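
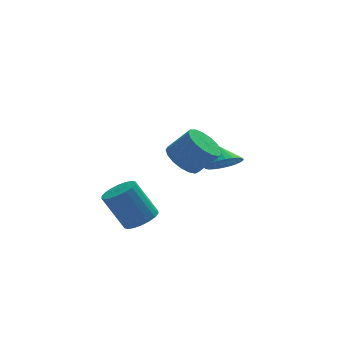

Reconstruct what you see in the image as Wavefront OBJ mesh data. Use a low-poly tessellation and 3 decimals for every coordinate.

v -1.541 -0.387 -3.027
v -0.841 -0.676 -2.58
v -1.739 -0.162 -0.845
v -2.439 0.127 -1.293
v -0.753 -0.3 -2.646
v -1.651 0.214 -0.911
v -0.822 0.059 -2.787
v -1.719 0.573 -1.052
v -1.032 0.329 -2.977
v -1.93 0.843 -1.242
v -1.344 0.458 -3.176
v -2.242 0.972 -1.441
v -1.695 0.419 -3.346
v -2.592 0.933 -1.611
v -2.015 0.22 -3.453
v -2.913 0.735 -1.718
v -2.241 -0.098 -3.475
v -3.139 0.416 -1.74
v -2.329 -0.474 -3.409
v -3.227 0.04 -1.674
v -2.261 -0.833 -3.268
v -3.158 -0.319 -1.533
v -2.05 -1.103 -3.078
v -2.948 -0.589 -1.343
v -1.738 -1.232 -2.879
v -2.636 -0.718 -1.144
v -1.388 -1.193 -2.709
v -2.285 -0.679 -0.974
v -1.067 -0.995 -2.602
v -1.965 -0.48 -0.867
v 0.711 0.991 -0.268
v 1.362 0.609 -0.924
v 2.319 0.286 0.212
v 1.669 0.669 0.868
v 1.485 1.07 -0.897
v 2.442 0.748 0.239
v 1.431 1.514 -0.726
v 2.388 1.191 0.41
v 1.212 1.838 -0.449
v 2.169 1.515 0.687
v 0.879 1.968 -0.132
v 1.836 1.645 1.004
v 0.507 1.874 0.155
v 1.464 1.552 1.291
v 0.182 1.578 0.345
v 1.139 1.256 1.481
v -0.022 1.148 0.394
v 0.935 0.825 1.53
v -0.057 0.681 0.292
v 0.9 0.359 1.428
v 0.083 0.286 0.061
v 1.04 -0.036 1.197
v 0.368 0.052 -0.245
v 1.325 -0.27 0.891
v 0.731 0.034 -0.556
v 1.688 -0.289 0.58
v 1.09 0.234 -0.801
v 2.047 -0.088 0.335
v 3.389 3.452 -2.149
v 4.315 3.68 -2.265
v 3.291 4.268 -1.331
v 4.151 3.909 -2.513
v 3.872 4.068 -2.705
v 3.519 4.134 -2.813
v 3.147 4.095 -2.82
v 2.811 3.959 -2.724
v 2.564 3.745 -2.541
v 2.442 3.487 -2.299
v 2.464 3.224 -2.033
v 2.628 2.995 -1.786
v 2.907 2.836 -1.593
v 3.26 2.771 -1.486
v 3.632 2.809 -1.479
v 3.968 2.945 -1.574
v 4.215 3.159 -1.757
v 4.337 3.417 -2
f 2 1 5
f 2 5 3
f 3 5 6
f 3 6 4
f 5 1 7
f 5 7 6
f 6 7 8
f 6 8 4
f 7 1 9
f 7 9 8
f 8 9 10
f 8 10 4
f 9 1 11
f 9 11 10
f 10 11 12
f 10 12 4
f 11 1 13
f 11 13 12
f 12 13 14
f 12 14 4
f 13 1 15
f 13 15 14
f 14 15 16
f 14 16 4
f 15 1 17
f 15 17 16
f 16 17 18
f 16 18 4
f 17 1 19
f 17 19 18
f 18 19 20
f 18 20 4
f 19 1 21
f 19 21 20
f 20 21 22
f 20 22 4
f 21 1 23
f 21 23 22
f 22 23 24
f 22 24 4
f 23 1 25
f 23 25 24
f 24 25 26
f 24 26 4
f 25 1 27
f 25 27 26
f 26 27 28
f 26 28 4
f 27 1 29
f 27 29 28
f 28 29 30
f 28 30 4
f 29 1 2
f 29 2 30
f 30 2 3
f 30 3 4
f 32 31 35
f 32 35 33
f 33 35 36
f 33 36 34
f 35 31 37
f 35 37 36
f 36 37 38
f 36 38 34
f 37 31 39
f 37 39 38
f 38 39 40
f 38 40 34
f 39 31 41
f 39 41 40
f 40 41 42
f 40 42 34
f 41 31 43
f 41 43 42
f 42 43 44
f 42 44 34
f 43 31 45
f 43 45 44
f 44 45 46
f 44 46 34
f 45 31 47
f 45 47 46
f 46 47 48
f 46 48 34
f 47 31 49
f 47 49 48
f 48 49 50
f 48 50 34
f 49 31 51
f 49 51 50
f 50 51 52
f 50 52 34
f 51 31 53
f 51 53 52
f 52 53 54
f 52 54 34
f 53 31 55
f 53 55 54
f 54 55 56
f 54 56 34
f 55 31 57
f 55 57 56
f 56 57 58
f 56 58 34
f 57 31 32
f 57 32 58
f 58 32 33
f 58 33 34
f 60 59 62
f 60 62 61
f 62 59 63
f 62 63 61
f 63 59 64
f 63 64 61
f 64 59 65
f 64 65 61
f 65 59 66
f 65 66 61
f 66 59 67
f 66 67 61
f 67 59 68
f 67 68 61
f 68 59 69
f 68 69 61
f 69 59 70
f 69 70 61
f 70 59 71
f 70 71 61
f 71 59 72
f 71 72 61
f 72 59 73
f 72 73 61
f 73 59 74
f 73 74 61
f 74 59 75
f 74 75 61
f 75 59 76
f 75 76 61
f 76 59 60
f 76 60 61



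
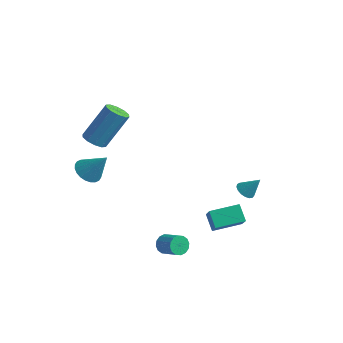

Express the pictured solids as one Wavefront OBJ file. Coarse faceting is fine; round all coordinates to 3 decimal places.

v -2.434 -3.243 -0.691
v -2.016 -2.809 -1.154
v -1.526 -2.857 0.491
v -2.22 -2.614 -1.061
v -2.456 -2.516 -0.911
v -2.689 -2.528 -0.728
v -2.883 -2.649 -0.54
v -3.009 -2.86 -0.374
v -3.048 -3.129 -0.257
v -2.993 -3.416 -0.205
v -2.853 -3.677 -0.228
v -2.649 -3.871 -0.321
v -2.413 -3.97 -0.471
v -2.18 -3.958 -0.654
v -1.985 -3.837 -0.843
v -1.859 -3.626 -1.008
v -1.821 -3.356 -1.126
v -1.876 -3.069 -1.177
v 1.487 3.412 -3.425
v 1.853 3.009 -3.504
v 2.093 3.788 -2.535
v 1.945 3.208 -3.651
v 1.932 3.453 -3.745
v 1.817 3.689 -3.767
v 1.626 3.861 -3.71
v 1.404 3.931 -3.587
v 1.2 3.881 -3.428
v 1.062 3.725 -3.267
v 1.022 3.496 -3.143
v 1.088 3.248 -3.083
v 1.245 3.038 -3.102
v 1.458 2.914 -3.194
v 1.677 2.903 -3.339
v -2.954 -2.343 0.759
v -2.404 -2.115 0.473
v -1.917 -1.029 2.275
v -2.466 -1.257 2.561
v -2.705 -1.852 0.395
v -2.218 -0.765 2.197
v -3.101 -1.776 0.457
v -2.614 -0.689 2.259
v -3.441 -1.916 0.633
v -2.954 -0.83 2.435
v -3.594 -2.22 0.858
v -3.107 -1.134 2.66
v -3.503 -2.571 1.045
v -3.016 -1.485 2.847
v -3.202 -2.835 1.123
v -2.715 -1.748 2.925
v -2.806 -2.911 1.061
v -2.319 -1.824 2.863
v -2.466 -2.77 0.885
v -1.979 -1.684 2.687
v -2.313 -2.466 0.66
v -1.826 -1.38 2.462
v 2.435 -2.961 -3.473
v 2.663 -2.807 -3.949
v 3.633 -2.865 -3.503
v 3.405 -3.019 -3.027
v 2.613 -2.564 -3.81
v 3.584 -2.622 -3.363
v 2.515 -2.428 -3.58
v 3.486 -2.485 -3.133
v 2.396 -2.434 -3.321
v 3.367 -2.491 -2.875
v 2.287 -2.582 -3.103
v 3.258 -2.639 -2.657
v 2.218 -2.831 -2.985
v 3.189 -2.888 -2.538
v 2.207 -3.115 -2.997
v 3.177 -3.173 -2.551
v 2.256 -3.358 -3.137
v 3.227 -3.416 -2.69
v 2.354 -3.495 -3.367
v 3.325 -3.552 -2.92
v 2.473 -3.489 -3.625
v 3.444 -3.546 -3.179
v 2.582 -3.341 -3.843
v 3.553 -3.398 -3.397
v 2.651 -3.092 -3.962
v 3.622 -3.149 -3.515
v 2.301 0.259 -4.326
v 1.654 0.506 -3.604
v 3.041 1.519 -4.095
v 2.395 1.767 -3.373
v 3.205 -0.467 -3.267
v 2.559 -0.219 -2.545
v 3.946 0.794 -3.036
v 3.299 1.041 -2.314
f 2 1 4
f 2 4 3
f 4 1 5
f 4 5 3
f 5 1 6
f 5 6 3
f 6 1 7
f 6 7 3
f 7 1 8
f 7 8 3
f 8 1 9
f 8 9 3
f 9 1 10
f 9 10 3
f 10 1 11
f 10 11 3
f 11 1 12
f 11 12 3
f 12 1 13
f 12 13 3
f 13 1 14
f 13 14 3
f 14 1 15
f 14 15 3
f 15 1 16
f 15 16 3
f 16 1 17
f 16 17 3
f 17 1 18
f 17 18 3
f 18 1 2
f 18 2 3
f 20 19 22
f 20 22 21
f 22 19 23
f 22 23 21
f 23 19 24
f 23 24 21
f 24 19 25
f 24 25 21
f 25 19 26
f 25 26 21
f 26 19 27
f 26 27 21
f 27 19 28
f 27 28 21
f 28 19 29
f 28 29 21
f 29 19 30
f 29 30 21
f 30 19 31
f 30 31 21
f 31 19 32
f 31 32 21
f 32 19 33
f 32 33 21
f 33 19 20
f 33 20 21
f 35 34 38
f 35 38 36
f 36 38 39
f 36 39 37
f 38 34 40
f 38 40 39
f 39 40 41
f 39 41 37
f 40 34 42
f 40 42 41
f 41 42 43
f 41 43 37
f 42 34 44
f 42 44 43
f 43 44 45
f 43 45 37
f 44 34 46
f 44 46 45
f 45 46 47
f 45 47 37
f 46 34 48
f 46 48 47
f 47 48 49
f 47 49 37
f 48 34 50
f 48 50 49
f 49 50 51
f 49 51 37
f 50 34 52
f 50 52 51
f 51 52 53
f 51 53 37
f 52 34 54
f 52 54 53
f 53 54 55
f 53 55 37
f 54 34 35
f 54 35 55
f 55 35 36
f 55 36 37
f 57 56 60
f 57 60 58
f 58 60 61
f 58 61 59
f 60 56 62
f 60 62 61
f 61 62 63
f 61 63 59
f 62 56 64
f 62 64 63
f 63 64 65
f 63 65 59
f 64 56 66
f 64 66 65
f 65 66 67
f 65 67 59
f 66 56 68
f 66 68 67
f 67 68 69
f 67 69 59
f 68 56 70
f 68 70 69
f 69 70 71
f 69 71 59
f 70 56 72
f 70 72 71
f 71 72 73
f 71 73 59
f 72 56 74
f 72 74 73
f 73 74 75
f 73 75 59
f 74 56 76
f 74 76 75
f 75 76 77
f 75 77 59
f 76 56 78
f 76 78 77
f 77 78 79
f 77 79 59
f 78 56 80
f 78 80 79
f 79 80 81
f 79 81 59
f 80 56 57
f 80 57 81
f 81 57 58
f 81 58 59
f 83 85 82
f 86 83 82
f 82 85 84
f 84 86 82
f 83 89 85
f 87 83 86
f 87 89 83
f 85 89 84
f 88 86 84
f 84 89 88
f 88 87 86
f 89 87 88



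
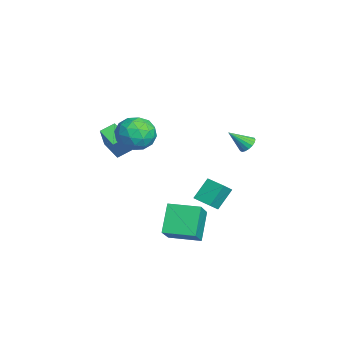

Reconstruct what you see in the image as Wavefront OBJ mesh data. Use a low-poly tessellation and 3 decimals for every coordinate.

v 1.759 -1.062 -3.645
v 3.068 -1.493 -2.487
v 2.297 0.551 -3.652
v 3.606 0.12 -2.494
v 2.874 -1.44 -5.046
v 4.183 -1.871 -3.888
v 3.412 0.173 -5.053
v 4.721 -0.258 -3.895
v -3.433 -4.271 -1.532
v -3.749 -3.488 -1.167
v -2.521 -3.643 -2.09
v -2.837 -2.86 -1.725
v -2.283 -4.54 0.045
v -2.599 -3.757 0.41
v -1.371 -3.912 -0.513
v -1.687 -3.129 -0.148
v 0.519 0.464 -3.904
v 1.079 -0.009 -3.285
v -0.029 1.236 -2.818
v 0.531 0.762 -2.199
v 1.309 1.218 -4.041
v 1.869 0.744 -3.422
v 0.761 1.989 -2.955
v 1.321 1.516 -2.336
v 0.298 -2.42 0.701
v 0.607 -1.913 1.657
v 1.273 -3.887 1.163
v 1.582 -3.38 2.119
v 0.514 -3.704 1.974
v -0.088 -2.797 1.688
v 1.968 -3.003 1.132
v 1.366 -2.096 0.846
v 1.639 -2.273 1.923
v 0.741 -2.707 2.443
v 1.139 -3.093 0.377
v 0.241 -3.527 0.897
v 0.367 -2.038 1.138
v 1.513 -3.762 1.682
v 0.885 -3.952 1.596
v 1.067 -3.654 2.158
v -0.042 -2.558 1.157
v 0.14 -2.26 1.719
v 0.085 -3.312 1.905
v 1.74 -3.54 1.101
v 1.922 -3.242 1.663
v 0.813 -2.146 0.662
v 0.995 -1.848 1.224
v 1.795 -2.488 0.915
v 1.155 -1.952 1.857
v 1.728 -2.814 2.128
v 1.955 -2.592 1.548
v 1.601 -2.059 1.38
v 0.627 -2.206 2.162
v 1.2 -3.068 2.434
v 0.573 -3.259 2.349
v 0.219 -2.726 2.181
v 1.234 -2.418 2.319
v 0.68 -2.732 0.386
v 1.253 -3.594 0.658
v 1.661 -3.074 0.639
v 1.307 -2.541 0.471
v 0.152 -2.986 0.692
v 0.725 -3.848 0.963
v 0.279 -3.741 1.44
v -0.075 -3.208 1.272
v 0.646 -3.382 0.501
v 2.694 2.492 1.289
v 3.008 2.794 1.607
v 2.706 1.528 2.191
v 2.767 2.858 1.679
v 2.51 2.838 1.661
v 2.295 2.738 1.557
v 2.172 2.582 1.393
v 2.167 2.405 1.204
v 2.284 2.248 1.035
v 2.494 2.147 0.924
v 2.75 2.125 0.896
v 2.993 2.186 0.959
v 3.168 2.318 1.097
v 3.234 2.489 1.279
v 3.176 2.661 1.463
f 2 4 1
f 5 2 1
f 1 4 3
f 3 5 1
f 2 8 4
f 6 2 5
f 6 8 2
f 4 8 3
f 7 5 3
f 3 8 7
f 7 6 5
f 8 6 7
f 10 12 9
f 13 10 9
f 9 12 11
f 11 13 9
f 10 16 12
f 14 10 13
f 14 16 10
f 12 16 11
f 15 13 11
f 11 16 15
f 15 14 13
f 16 14 15
f 18 20 17
f 21 18 17
f 17 20 19
f 19 21 17
f 18 24 20
f 22 18 21
f 22 24 18
f 20 24 19
f 23 21 19
f 19 24 23
f 23 22 21
f 24 22 23
f 25 62 41
f 62 36 65
f 41 65 30
f 62 65 41
f 25 41 37
f 41 30 42
f 37 42 26
f 41 42 37
f 25 37 46
f 37 26 47
f 46 47 32
f 37 47 46
f 25 46 58
f 46 32 61
f 58 61 35
f 46 61 58
f 25 58 62
f 58 35 66
f 62 66 36
f 58 66 62
f 26 42 53
f 42 30 56
f 53 56 34
f 42 56 53
f 30 65 43
f 65 36 64
f 43 64 29
f 65 64 43
f 36 66 63
f 66 35 59
f 63 59 27
f 66 59 63
f 35 61 60
f 61 32 48
f 60 48 31
f 61 48 60
f 32 47 52
f 47 26 49
f 52 49 33
f 47 49 52
f 28 54 40
f 54 34 55
f 40 55 29
f 54 55 40
f 28 40 38
f 40 29 39
f 38 39 27
f 40 39 38
f 28 38 45
f 38 27 44
f 45 44 31
f 38 44 45
f 28 45 50
f 45 31 51
f 50 51 33
f 45 51 50
f 28 50 54
f 50 33 57
f 54 57 34
f 50 57 54
f 29 55 43
f 55 34 56
f 43 56 30
f 55 56 43
f 27 39 63
f 39 29 64
f 63 64 36
f 39 64 63
f 31 44 60
f 44 27 59
f 60 59 35
f 44 59 60
f 33 51 52
f 51 31 48
f 52 48 32
f 51 48 52
f 34 57 53
f 57 33 49
f 53 49 26
f 57 49 53
f 68 67 70
f 68 70 69
f 70 67 71
f 70 71 69
f 71 67 72
f 71 72 69
f 72 67 73
f 72 73 69
f 73 67 74
f 73 74 69
f 74 67 75
f 74 75 69
f 75 67 76
f 75 76 69
f 76 67 77
f 76 77 69
f 77 67 78
f 77 78 69
f 78 67 79
f 78 79 69
f 79 67 80
f 79 80 69
f 80 67 81
f 80 81 69
f 81 67 68
f 81 68 69



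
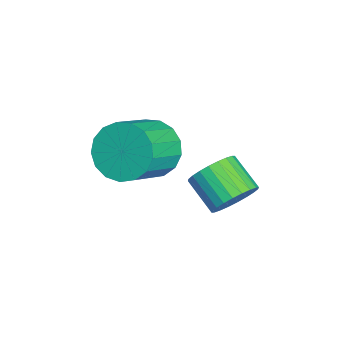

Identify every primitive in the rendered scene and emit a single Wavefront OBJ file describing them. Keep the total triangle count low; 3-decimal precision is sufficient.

v -1.453 0.871 -0.76
v -0.887 0.318 -0.587
v -1.761 -0.364 0.093
v -2.327 0.189 -0.08
v -0.854 0.517 -0.344
v -1.728 -0.164 0.335
v -0.912 0.771 -0.165
v -1.786 0.089 0.515
v -1.053 1.04 -0.076
v -1.927 0.358 0.604
v -1.254 1.283 -0.091
v -2.128 0.601 0.588
v -1.486 1.463 -0.208
v -2.36 0.782 0.471
v -1.713 1.553 -0.409
v -2.587 0.872 0.27
v -1.9 1.539 -0.664
v -2.774 0.858 0.016
v -2.019 1.424 -0.933
v -2.893 0.742 -0.253
v -2.052 1.224 -1.175
v -2.926 0.543 -0.496
v -1.994 0.971 -1.355
v -2.868 0.289 -0.675
v -1.853 0.702 -1.444
v -2.727 0.02 -0.764
v -1.652 0.459 -1.428
v -2.526 -0.223 -0.749
v -1.42 0.278 -1.311
v -2.294 -0.403 -0.632
v -1.193 0.188 -1.11
v -2.067 -0.493 -0.431
v -1.006 0.202 -0.856
v -1.88 -0.479 -0.176
v -1.945 -1.553 1.181
v -1.629 -2.008 0.336
v -0.48 -2.803 1.195
v -0.795 -2.347 2.039
v -1.364 -1.604 0.356
v -0.215 -2.399 1.214
v -1.233 -1.188 0.564
v -0.083 -1.983 1.423
v -1.264 -0.856 0.914
v -0.114 -1.651 1.772
v -1.451 -0.683 1.325
v -0.302 -1.478 2.183
v -1.752 -0.71 1.703
v -0.602 -1.504 2.561
v -2.096 -0.929 1.961
v -0.947 -1.724 2.819
v -2.406 -1.292 2.041
v -1.257 -2.086 2.899
v -2.61 -1.714 1.923
v -1.461 -2.508 2.782
v -2.662 -2.099 1.636
v -1.513 -2.894 2.494
v -2.55 -2.359 1.244
v -1.4 -3.154 2.103
v -2.298 -2.434 0.838
v -1.149 -3.229 1.696
v -1.966 -2.308 0.511
v -0.817 -3.103 1.369
f 2 1 5
f 2 5 3
f 3 5 6
f 3 6 4
f 5 1 7
f 5 7 6
f 6 7 8
f 6 8 4
f 7 1 9
f 7 9 8
f 8 9 10
f 8 10 4
f 9 1 11
f 9 11 10
f 10 11 12
f 10 12 4
f 11 1 13
f 11 13 12
f 12 13 14
f 12 14 4
f 13 1 15
f 13 15 14
f 14 15 16
f 14 16 4
f 15 1 17
f 15 17 16
f 16 17 18
f 16 18 4
f 17 1 19
f 17 19 18
f 18 19 20
f 18 20 4
f 19 1 21
f 19 21 20
f 20 21 22
f 20 22 4
f 21 1 23
f 21 23 22
f 22 23 24
f 22 24 4
f 23 1 25
f 23 25 24
f 24 25 26
f 24 26 4
f 25 1 27
f 25 27 26
f 26 27 28
f 26 28 4
f 27 1 29
f 27 29 28
f 28 29 30
f 28 30 4
f 29 1 31
f 29 31 30
f 30 31 32
f 30 32 4
f 31 1 33
f 31 33 32
f 32 33 34
f 32 34 4
f 33 1 2
f 33 2 34
f 34 2 3
f 34 3 4
f 36 35 39
f 36 39 37
f 37 39 40
f 37 40 38
f 39 35 41
f 39 41 40
f 40 41 42
f 40 42 38
f 41 35 43
f 41 43 42
f 42 43 44
f 42 44 38
f 43 35 45
f 43 45 44
f 44 45 46
f 44 46 38
f 45 35 47
f 45 47 46
f 46 47 48
f 46 48 38
f 47 35 49
f 47 49 48
f 48 49 50
f 48 50 38
f 49 35 51
f 49 51 50
f 50 51 52
f 50 52 38
f 51 35 53
f 51 53 52
f 52 53 54
f 52 54 38
f 53 35 55
f 53 55 54
f 54 55 56
f 54 56 38
f 55 35 57
f 55 57 56
f 56 57 58
f 56 58 38
f 57 35 59
f 57 59 58
f 58 59 60
f 58 60 38
f 59 35 61
f 59 61 60
f 60 61 62
f 60 62 38
f 61 35 36
f 61 36 62
f 62 36 37
f 62 37 38



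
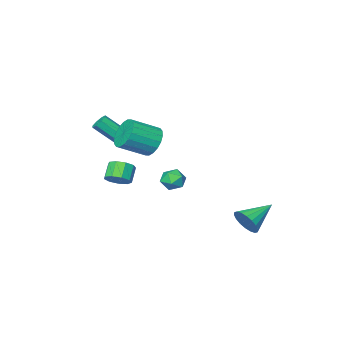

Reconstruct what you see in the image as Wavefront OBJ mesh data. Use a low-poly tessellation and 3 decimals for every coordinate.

v 2.703 -1.767 2.108
v 2.904 -2.102 1.706
v 3.958 -2.987 2.971
v 3.757 -2.653 3.372
v 3.139 -1.747 1.757
v 4.194 -2.633 3.022
v 3.119 -1.405 2.014
v 4.174 -2.29 3.279
v 2.855 -1.274 2.326
v 3.91 -2.16 3.59
v 2.502 -1.433 2.509
v 3.556 -2.318 3.774
v 2.266 -1.787 2.458
v 3.321 -2.673 3.723
v 2.286 -2.13 2.201
v 3.341 -3.015 3.466
v 2.55 -2.26 1.89
v 3.605 -3.146 3.154
v 2.662 1.017 2.844
v 3.217 1.463 2.113
v 4.753 0.949 2.966
v 4.198 0.503 3.696
v 3.161 1.797 2.416
v 4.697 1.283 3.268
v 3.006 1.977 2.803
v 4.542 1.462 3.656
v 2.783 1.966 3.198
v 4.319 1.452 4.051
v 2.536 1.767 3.523
v 4.072 1.253 4.376
v 2.314 1.42 3.714
v 3.85 0.906 4.566
v 2.161 0.993 3.732
v 3.696 0.479 4.584
v 2.107 0.571 3.574
v 3.643 0.057 4.427
v 2.163 0.237 3.272
v 3.699 -0.277 4.124
v 2.318 0.058 2.884
v 3.854 -0.457 3.737
v 2.541 0.068 2.489
v 4.077 -0.446 3.342
v 2.788 0.267 2.164
v 4.324 -0.247 3.017
v 3.01 0.614 1.974
v 4.546 0.1 2.826
v 3.164 1.041 1.956
v 4.699 0.527 2.808
v -2.57 -3.252 -2.938
v -1.986 -2.785 -3.345
v -1.594 -4.155 -2.575
v -1.01 -3.688 -2.982
v -1.372 -3.392 -2.27
v -1.975 -2.834 -2.494
v -1.605 -4.106 -3.426
v -2.208 -3.548 -3.65
v -1.389 -3.313 -3.646
v -1.246 -2.871 -2.932
v -2.334 -4.069 -2.988
v -2.191 -3.627 -2.274
v -2.119 3.102 -3.856
v -1.799 3.582 -3.102
v -3.981 3.038 -3.024
v -1.926 3.89 -3.363
v -2.091 4.042 -3.721
v -2.262 4.007 -4.106
v -2.405 3.794 -4.442
v -2.491 3.443 -4.661
v -2.504 3.024 -4.722
v -2.44 2.621 -4.61
v -2.313 2.314 -4.35
v -2.148 2.162 -3.992
v -1.977 2.197 -3.607
v -1.834 2.41 -3.271
v -1.747 2.761 -3.051
v -1.735 3.18 -2.991
v 3.731 -0.853 -0.513
v 4.397 -1.097 -0.165
v 3.795 -1.59 0.641
v 3.129 -1.347 0.293
v 4.255 -0.612 0.026
v 3.654 -1.105 0.832
v 3.868 -0.24 -0.035
v 3.267 -0.733 0.771
v 3.417 -0.155 -0.32
v 2.816 -0.648 0.486
v 3.113 -0.397 -0.695
v 2.511 -0.89 0.111
v 3.097 -0.852 -0.985
v 2.496 -1.345 -0.179
v 3.378 -1.308 -1.054
v 2.777 -1.801 -0.248
v 3.824 -1.552 -0.87
v 3.223 -2.045 -0.064
v 4.227 -1.468 -0.519
v 3.625 -1.961 0.287
f 2 1 5
f 2 5 3
f 3 5 6
f 3 6 4
f 5 1 7
f 5 7 6
f 6 7 8
f 6 8 4
f 7 1 9
f 7 9 8
f 8 9 10
f 8 10 4
f 9 1 11
f 9 11 10
f 10 11 12
f 10 12 4
f 11 1 13
f 11 13 12
f 12 13 14
f 12 14 4
f 13 1 15
f 13 15 14
f 14 15 16
f 14 16 4
f 15 1 17
f 15 17 16
f 16 17 18
f 16 18 4
f 17 1 2
f 17 2 18
f 18 2 3
f 18 3 4
f 20 19 23
f 20 23 21
f 21 23 24
f 21 24 22
f 23 19 25
f 23 25 24
f 24 25 26
f 24 26 22
f 25 19 27
f 25 27 26
f 26 27 28
f 26 28 22
f 27 19 29
f 27 29 28
f 28 29 30
f 28 30 22
f 29 19 31
f 29 31 30
f 30 31 32
f 30 32 22
f 31 19 33
f 31 33 32
f 32 33 34
f 32 34 22
f 33 19 35
f 33 35 34
f 34 35 36
f 34 36 22
f 35 19 37
f 35 37 36
f 36 37 38
f 36 38 22
f 37 19 39
f 37 39 38
f 38 39 40
f 38 40 22
f 39 19 41
f 39 41 40
f 40 41 42
f 40 42 22
f 41 19 43
f 41 43 42
f 42 43 44
f 42 44 22
f 43 19 45
f 43 45 44
f 44 45 46
f 44 46 22
f 45 19 47
f 45 47 46
f 46 47 48
f 46 48 22
f 47 19 20
f 47 20 48
f 48 20 21
f 48 21 22
f 49 60 54
f 49 54 50
f 49 50 56
f 49 56 59
f 49 59 60
f 50 54 58
f 54 60 53
f 60 59 51
f 59 56 55
f 56 50 57
f 52 58 53
f 52 53 51
f 52 51 55
f 52 55 57
f 52 57 58
f 53 58 54
f 51 53 60
f 55 51 59
f 57 55 56
f 58 57 50
f 62 61 64
f 62 64 63
f 64 61 65
f 64 65 63
f 65 61 66
f 65 66 63
f 66 61 67
f 66 67 63
f 67 61 68
f 67 68 63
f 68 61 69
f 68 69 63
f 69 61 70
f 69 70 63
f 70 61 71
f 70 71 63
f 71 61 72
f 71 72 63
f 72 61 73
f 72 73 63
f 73 61 74
f 73 74 63
f 74 61 75
f 74 75 63
f 75 61 76
f 75 76 63
f 76 61 62
f 76 62 63
f 78 77 81
f 78 81 79
f 79 81 82
f 79 82 80
f 81 77 83
f 81 83 82
f 82 83 84
f 82 84 80
f 83 77 85
f 83 85 84
f 84 85 86
f 84 86 80
f 85 77 87
f 85 87 86
f 86 87 88
f 86 88 80
f 87 77 89
f 87 89 88
f 88 89 90
f 88 90 80
f 89 77 91
f 89 91 90
f 90 91 92
f 90 92 80
f 91 77 93
f 91 93 92
f 92 93 94
f 92 94 80
f 93 77 95
f 93 95 94
f 94 95 96
f 94 96 80
f 95 77 78
f 95 78 96
f 96 78 79
f 96 79 80



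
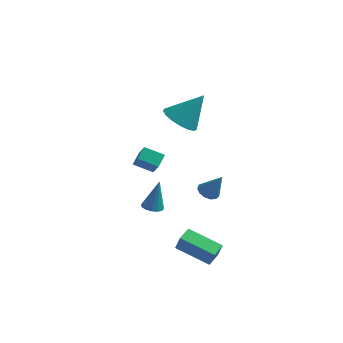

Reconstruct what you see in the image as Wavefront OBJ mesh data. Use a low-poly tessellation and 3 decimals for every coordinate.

v -0.174 1.657 0.845
v 0.475 0.899 0.774
v 0.794 2.343 2.355
v 0.666 1.239 0.497
v 0.664 1.675 0.3
v 0.471 2.107 0.227
v 0.13 2.436 0.296
v -0.281 2.586 0.491
v -0.667 2.523 0.767
v -0.94 2.262 1.061
v -1.038 1.862 1.305
v -0.937 1.415 1.444
v -0.662 1.024 1.446
v -0.275 0.777 1.31
v 0.135 0.732 1.068
v 1.824 0.11 -2.802
v 2.33 0.211 -3.089
v 2.516 0.07 -1.598
v 2.207 0.509 -3.009
v 1.963 0.681 -2.863
v 1.674 0.671 -2.697
v 1.433 0.484 -2.566
v 1.317 0.178 -2.509
v 1.361 -0.15 -2.545
v 1.552 -0.395 -2.663
v 1.83 -0.479 -2.826
v 2.106 -0.377 -2.981
v 2.292 -0.119 -3.079
v -2.576 2.222 -2.842
v -2.504 2.93 -2.415
v -3.078 2.821 -3.752
v -3.006 3.529 -3.325
v -1.554 2.391 -3.295
v -1.482 3.099 -2.868
v -2.056 2.99 -4.205
v -1.984 3.698 -3.778
v 0.242 -3.19 -2.076
v 0.76 -3.335 -2.123
v 0.478 -2.87 -0.484
v 0.757 -3.06 -2.178
v 0.615 -2.821 -2.205
v 0.374 -2.68 -2.197
v 0.097 -2.676 -2.157
v -0.14 -2.809 -2.095
v -0.276 -3.045 -2.028
v -0.272 -3.319 -1.974
v -0.13 -3.558 -1.947
v 0.111 -3.699 -1.954
v 0.388 -3.703 -1.994
v 0.625 -3.57 -2.056
v 1.604 -3.873 -4.121
v 1.901 -4.049 -3.247
v 1.723 -3.071 -4
v 2.019 -3.247 -3.125
v 3.321 -4.033 -4.735
v 3.617 -4.209 -3.86
v 3.439 -3.231 -4.613
v 3.736 -3.407 -3.739
f 2 1 4
f 2 4 3
f 4 1 5
f 4 5 3
f 5 1 6
f 5 6 3
f 6 1 7
f 6 7 3
f 7 1 8
f 7 8 3
f 8 1 9
f 8 9 3
f 9 1 10
f 9 10 3
f 10 1 11
f 10 11 3
f 11 1 12
f 11 12 3
f 12 1 13
f 12 13 3
f 13 1 14
f 13 14 3
f 14 1 15
f 14 15 3
f 15 1 2
f 15 2 3
f 17 16 19
f 17 19 18
f 19 16 20
f 19 20 18
f 20 16 21
f 20 21 18
f 21 16 22
f 21 22 18
f 22 16 23
f 22 23 18
f 23 16 24
f 23 24 18
f 24 16 25
f 24 25 18
f 25 16 26
f 25 26 18
f 26 16 27
f 26 27 18
f 27 16 28
f 27 28 18
f 28 16 17
f 28 17 18
f 30 32 29
f 33 30 29
f 29 32 31
f 31 33 29
f 30 36 32
f 34 30 33
f 34 36 30
f 32 36 31
f 35 33 31
f 31 36 35
f 35 34 33
f 36 34 35
f 38 37 40
f 38 40 39
f 40 37 41
f 40 41 39
f 41 37 42
f 41 42 39
f 42 37 43
f 42 43 39
f 43 37 44
f 43 44 39
f 44 37 45
f 44 45 39
f 45 37 46
f 45 46 39
f 46 37 47
f 46 47 39
f 47 37 48
f 47 48 39
f 48 37 49
f 48 49 39
f 49 37 50
f 49 50 39
f 50 37 38
f 50 38 39
f 52 54 51
f 55 52 51
f 51 54 53
f 53 55 51
f 52 58 54
f 56 52 55
f 56 58 52
f 54 58 53
f 57 55 53
f 53 58 57
f 57 56 55
f 58 56 57



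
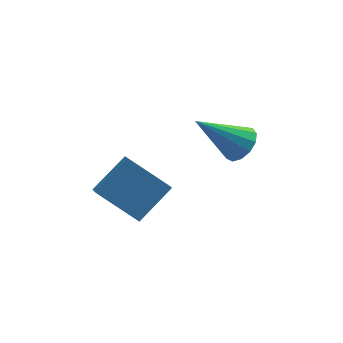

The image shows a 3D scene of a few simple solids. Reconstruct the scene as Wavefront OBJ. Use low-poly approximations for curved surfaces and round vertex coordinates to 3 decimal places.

v 2.297 1.086 -3.233
v 2.71 1.478 -2.729
v 0.763 0.894 -1.827
v 2.477 1.766 -2.944
v 2.187 1.838 -3.251
v 1.932 1.671 -3.552
v 1.793 1.319 -3.752
v 1.814 0.893 -3.787
v 1.988 0.528 -3.646
v 2.261 0.34 -3.374
v 2.545 0.389 -3.058
v 2.75 0.66 -2.797
v 2.812 1.065 -2.674
v -1.179 -2.141 -4.291
v -2.539 -1.636 -3.209
v -1.273 -1.436 -4.739
v -2.634 -0.932 -3.657
v -0.106 -1.368 -3.303
v -1.467 -0.864 -2.221
v -0.201 -0.664 -3.751
v -1.561 -0.159 -2.669
f 2 1 4
f 2 4 3
f 4 1 5
f 4 5 3
f 5 1 6
f 5 6 3
f 6 1 7
f 6 7 3
f 7 1 8
f 7 8 3
f 8 1 9
f 8 9 3
f 9 1 10
f 9 10 3
f 10 1 11
f 10 11 3
f 11 1 12
f 11 12 3
f 12 1 13
f 12 13 3
f 13 1 2
f 13 2 3
f 15 17 14
f 18 15 14
f 14 17 16
f 16 18 14
f 15 21 17
f 19 15 18
f 19 21 15
f 17 21 16
f 20 18 16
f 16 21 20
f 20 19 18
f 21 19 20



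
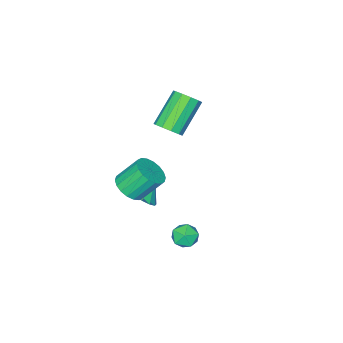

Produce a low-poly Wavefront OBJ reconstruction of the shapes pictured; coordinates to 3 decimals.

v -1.953 -2.922 -2.225
v -1.538 -3.587 -1.687
v -2.787 -2.738 -1.355
v -1.316 -3.166 -1.564
v -1.265 -2.68 -1.617
v -1.397 -2.258 -1.834
v -1.679 -2.015 -2.155
v -2.034 -2.015 -2.495
v -2.367 -2.258 -2.763
v -2.589 -2.679 -2.887
v -2.641 -3.165 -2.834
v -2.508 -3.586 -2.617
v -2.226 -3.829 -2.296
v -1.871 -3.829 -1.955
v -2.731 -1.802 3.038
v -2.227 -1.678 3.593
v -3.765 -1.894 5.037
v -4.269 -2.018 4.482
v -2.407 -1.263 3.465
v -3.944 -1.48 4.909
v -2.71 -1.054 3.173
v -4.247 -1.271 4.617
v -3.021 -1.131 2.83
v -4.558 -1.347 4.274
v -3.222 -1.464 2.566
v -4.759 -1.68 4.01
v -3.235 -1.926 2.483
v -4.773 -2.142 3.927
v -3.056 -2.34 2.611
v -4.593 -2.557 4.055
v -2.753 -2.549 2.903
v -4.29 -2.766 4.347
v -2.442 -2.473 3.246
v -3.979 -2.689 4.69
v -2.241 -2.14 3.51
v -3.778 -2.356 4.954
v -0.905 2.058 -1.189
v -0.322 2.121 -1.667
v -0.858 0.839 -1.293
v -0.275 0.902 -1.771
v -0.186 1.078 -1.04
v -0.215 1.831 -0.976
v -0.965 1.129 -1.984
v -0.994 1.882 -1.92
v -0.358 1.547 -2.158
v 0.123 1.515 -1.575
v -1.303 1.445 -1.385
v -0.822 1.413 -0.802
v -0.992 -2.67 -0.79
v -0.468 -3.116 -0.211
v -1.224 -2.397 1.029
v -1.748 -1.95 0.45
v -0.26 -2.781 -0.278
v -1.016 -2.062 0.961
v -0.197 -2.423 -0.447
v -0.953 -1.704 0.792
v -0.291 -2.115 -0.684
v -1.047 -1.395 0.555
v -0.525 -1.916 -0.942
v -1.281 -1.197 0.297
v -0.851 -1.866 -1.17
v -1.607 -1.147 0.07
v -1.204 -1.976 -1.322
v -1.96 -1.257 -0.083
v -1.516 -2.223 -1.369
v -2.272 -1.504 -0.129
v -1.724 -2.558 -1.301
v -2.48 -1.839 -0.062
v -1.787 -2.916 -1.132
v -2.543 -2.197 0.107
v -1.693 -3.225 -0.895
v -2.449 -2.505 0.344
v -1.459 -3.423 -0.637
v -2.215 -2.704 0.602
v -1.133 -3.473 -0.41
v -1.889 -2.754 0.83
v -0.78 -3.363 -0.257
v -1.536 -2.644 0.982
f 2 1 4
f 2 4 3
f 4 1 5
f 4 5 3
f 5 1 6
f 5 6 3
f 6 1 7
f 6 7 3
f 7 1 8
f 7 8 3
f 8 1 9
f 8 9 3
f 9 1 10
f 9 10 3
f 10 1 11
f 10 11 3
f 11 1 12
f 11 12 3
f 12 1 13
f 12 13 3
f 13 1 14
f 13 14 3
f 14 1 2
f 14 2 3
f 16 15 19
f 16 19 17
f 17 19 20
f 17 20 18
f 19 15 21
f 19 21 20
f 20 21 22
f 20 22 18
f 21 15 23
f 21 23 22
f 22 23 24
f 22 24 18
f 23 15 25
f 23 25 24
f 24 25 26
f 24 26 18
f 25 15 27
f 25 27 26
f 26 27 28
f 26 28 18
f 27 15 29
f 27 29 28
f 28 29 30
f 28 30 18
f 29 15 31
f 29 31 30
f 30 31 32
f 30 32 18
f 31 15 33
f 31 33 32
f 32 33 34
f 32 34 18
f 33 15 35
f 33 35 34
f 34 35 36
f 34 36 18
f 35 15 16
f 35 16 36
f 36 16 17
f 36 17 18
f 37 48 42
f 37 42 38
f 37 38 44
f 37 44 47
f 37 47 48
f 38 42 46
f 42 48 41
f 48 47 39
f 47 44 43
f 44 38 45
f 40 46 41
f 40 41 39
f 40 39 43
f 40 43 45
f 40 45 46
f 41 46 42
f 39 41 48
f 43 39 47
f 45 43 44
f 46 45 38
f 50 49 53
f 50 53 51
f 51 53 54
f 51 54 52
f 53 49 55
f 53 55 54
f 54 55 56
f 54 56 52
f 55 49 57
f 55 57 56
f 56 57 58
f 56 58 52
f 57 49 59
f 57 59 58
f 58 59 60
f 58 60 52
f 59 49 61
f 59 61 60
f 60 61 62
f 60 62 52
f 61 49 63
f 61 63 62
f 62 63 64
f 62 64 52
f 63 49 65
f 63 65 64
f 64 65 66
f 64 66 52
f 65 49 67
f 65 67 66
f 66 67 68
f 66 68 52
f 67 49 69
f 67 69 68
f 68 69 70
f 68 70 52
f 69 49 71
f 69 71 70
f 70 71 72
f 70 72 52
f 71 49 73
f 71 73 72
f 72 73 74
f 72 74 52
f 73 49 75
f 73 75 74
f 74 75 76
f 74 76 52
f 75 49 77
f 75 77 76
f 76 77 78
f 76 78 52
f 77 49 50
f 77 50 78
f 78 50 51
f 78 51 52



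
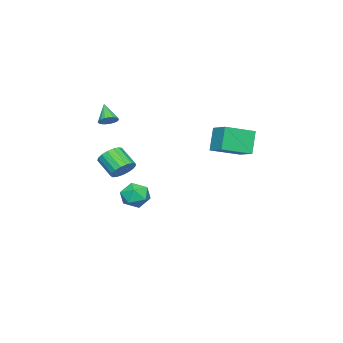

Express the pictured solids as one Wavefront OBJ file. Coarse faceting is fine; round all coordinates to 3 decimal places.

v 1.067 2.208 2.317
v 0.434 2.057 3.646
v -0.238 3.241 1.811
v -0.872 3.09 3.14
v 1.712 3.23 2.74
v 1.078 3.079 4.069
v 0.406 4.263 2.234
v -0.227 4.112 3.563
v -0.183 -2.294 -2.384
v 0.35 -3.013 -2.573
v -1.31 -3.207 -2.087
v -0.777 -3.926 -2.276
v -0.617 -3.422 -1.529
v 0.079 -2.857 -1.713
v -1.039 -3.363 -2.947
v -0.343 -2.798 -3.131
v -0.179 -3.673 -2.921
v 0.082 -3.71 -2.045
v -1.042 -2.51 -2.615
v -0.781 -2.547 -1.739
v 1.708 -2.474 0.303
v 2.416 -2.742 0.235
v 2.119 -3.735 1.069
v 1.412 -3.466 1.137
v 2.437 -2.512 0.516
v 2.14 -3.505 1.35
v 2.291 -2.274 0.748
v 1.994 -3.267 1.582
v 2.011 -2.081 0.879
v 1.715 -3.074 1.713
v 1.663 -1.978 0.877
v 1.366 -2.971 1.711
v 1.324 -1.988 0.744
v 1.028 -2.981 1.578
v 1.074 -2.11 0.51
v 0.777 -3.103 1.344
v 0.969 -2.315 0.229
v 0.672 -3.308 1.062
v 1.033 -2.556 -0.036
v 0.736 -3.549 0.798
v 1.252 -2.779 -0.223
v 0.956 -3.772 0.611
v 1.576 -2.931 -0.289
v 1.279 -3.924 0.545
v 1.93 -2.979 -0.22
v 1.633 -3.972 0.614
v 2.233 -2.911 -0.031
v 1.936 -3.903 0.803
v 1.174 -3.693 3.425
v 1.509 -3.452 3.789
v 0.606 -4.307 4.355
v 1.334 -3.305 3.78
v 1.132 -3.224 3.709
v 0.937 -3.225 3.59
v 0.783 -3.307 3.441
v 0.697 -3.455 3.29
v 0.693 -3.645 3.163
v 0.773 -3.843 3.081
v 0.922 -4.016 3.058
v 1.114 -4.132 3.099
v 1.317 -4.173 3.196
v 1.495 -4.131 3.333
v 1.618 -4.013 3.486
v 1.664 -3.84 3.629
v 1.625 -3.641 3.736
f 2 4 1
f 5 2 1
f 1 4 3
f 3 5 1
f 2 8 4
f 6 2 5
f 6 8 2
f 4 8 3
f 7 5 3
f 3 8 7
f 7 6 5
f 8 6 7
f 9 20 14
f 9 14 10
f 9 10 16
f 9 16 19
f 9 19 20
f 10 14 18
f 14 20 13
f 20 19 11
f 19 16 15
f 16 10 17
f 12 18 13
f 12 13 11
f 12 11 15
f 12 15 17
f 12 17 18
f 13 18 14
f 11 13 20
f 15 11 19
f 17 15 16
f 18 17 10
f 22 21 25
f 22 25 23
f 23 25 26
f 23 26 24
f 25 21 27
f 25 27 26
f 26 27 28
f 26 28 24
f 27 21 29
f 27 29 28
f 28 29 30
f 28 30 24
f 29 21 31
f 29 31 30
f 30 31 32
f 30 32 24
f 31 21 33
f 31 33 32
f 32 33 34
f 32 34 24
f 33 21 35
f 33 35 34
f 34 35 36
f 34 36 24
f 35 21 37
f 35 37 36
f 36 37 38
f 36 38 24
f 37 21 39
f 37 39 38
f 38 39 40
f 38 40 24
f 39 21 41
f 39 41 40
f 40 41 42
f 40 42 24
f 41 21 43
f 41 43 42
f 42 43 44
f 42 44 24
f 43 21 45
f 43 45 44
f 44 45 46
f 44 46 24
f 45 21 47
f 45 47 46
f 46 47 48
f 46 48 24
f 47 21 22
f 47 22 48
f 48 22 23
f 48 23 24
f 50 49 52
f 50 52 51
f 52 49 53
f 52 53 51
f 53 49 54
f 53 54 51
f 54 49 55
f 54 55 51
f 55 49 56
f 55 56 51
f 56 49 57
f 56 57 51
f 57 49 58
f 57 58 51
f 58 49 59
f 58 59 51
f 59 49 60
f 59 60 51
f 60 49 61
f 60 61 51
f 61 49 62
f 61 62 51
f 62 49 63
f 62 63 51
f 63 49 64
f 63 64 51
f 64 49 65
f 64 65 51
f 65 49 50
f 65 50 51



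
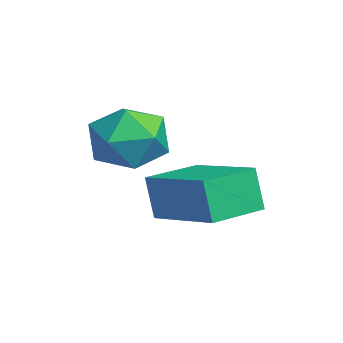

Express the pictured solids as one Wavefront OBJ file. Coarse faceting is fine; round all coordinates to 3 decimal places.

v -4.202 1.064 -0.232
v -3.497 1.309 0.523
v -3.263 -0.309 -0.663
v -2.558 -0.064 0.092
v -3.528 -0.401 0.361
v -4.108 0.447 0.628
v -2.652 0.553 -0.768
v -3.232 1.401 -0.501
v -2.539 0.994 0.192
v -3.08 0.404 0.89
v -3.68 0.596 -1.03
v -4.221 0.006 -0.332
v -3.667 2.313 -2.369
v -3.891 2.135 -1.173
v -1.893 3.366 -1.88
v -2.117 3.187 -0.684
v -2.883 1.013 -2.416
v -3.107 0.834 -1.22
v -1.109 2.065 -1.927
v -1.333 1.887 -0.731
f 1 12 6
f 1 6 2
f 1 2 8
f 1 8 11
f 1 11 12
f 2 6 10
f 6 12 5
f 12 11 3
f 11 8 7
f 8 2 9
f 4 10 5
f 4 5 3
f 4 3 7
f 4 7 9
f 4 9 10
f 5 10 6
f 3 5 12
f 7 3 11
f 9 7 8
f 10 9 2
f 14 16 13
f 17 14 13
f 13 16 15
f 15 17 13
f 14 20 16
f 18 14 17
f 18 20 14
f 16 20 15
f 19 17 15
f 15 20 19
f 19 18 17
f 20 18 19



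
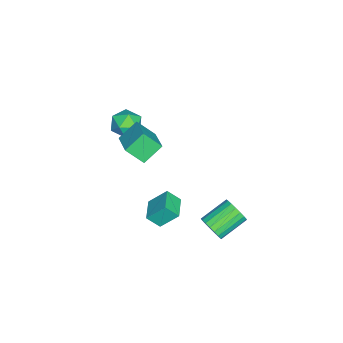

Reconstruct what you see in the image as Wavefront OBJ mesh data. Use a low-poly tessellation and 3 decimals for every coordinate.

v 1.378 -3.2 3.354
v 0.506 -2.349 4.329
v 1.252 -2.109 2.289
v 0.38 -1.258 3.263
v 3.02 -2.322 4.057
v 2.148 -1.471 5.031
v 2.894 -1.231 2.991
v 2.022 -0.38 3.966
v 0.3 -1.757 -3.872
v 0.062 -0.643 -2.692
v 0.157 -0.935 -4.677
v -0.081 0.179 -3.498
v 1.841 -1.459 -3.842
v 1.603 -0.345 -2.663
v 1.698 -0.637 -4.648
v 1.46 0.477 -3.468
v 1.556 2.478 -4.116
v 2.079 2.54 -3.35
v 0.688 3.764 -2.498
v 0.164 3.702 -3.264
v 2.216 2.855 -3.58
v 0.824 4.08 -2.729
v 2.222 3.096 -3.917
v 0.83 4.321 -3.065
v 2.095 3.214 -4.293
v 0.704 4.439 -3.441
v 1.862 3.186 -4.634
v 0.471 4.411 -3.782
v 1.569 3.018 -4.872
v 0.177 4.243 -4.021
v 1.272 2.743 -4.961
v -0.119 3.968 -4.109
v 1.032 2.416 -4.882
v -0.359 3.64 -4.03
v 0.896 2.1 -4.651
v -0.496 3.325 -3.8
v 0.89 1.859 -4.315
v -0.502 3.084 -3.463
v 1.016 1.741 -3.939
v -0.375 2.966 -3.087
v 1.249 1.769 -3.598
v -0.142 2.994 -2.746
v 1.543 1.937 -3.359
v 0.151 3.162 -2.508
v 1.839 2.212 -3.271
v 0.448 3.437 -2.419
v -1.926 -2.888 0.83
v -1.334 -2.868 1.749
v -2.366 -4.572 1.151
v -1.774 -4.552 2.07
v -2.696 -3.968 2.001
v -2.424 -2.928 1.803
v -1.276 -4.512 1.097
v -1.004 -3.472 0.899
v -0.932 -3.872 1.914
v -1.81 -3.536 2.473
v -1.89 -3.904 0.427
v -2.768 -3.568 0.986
f 2 4 1
f 5 2 1
f 1 4 3
f 3 5 1
f 2 8 4
f 6 2 5
f 6 8 2
f 4 8 3
f 7 5 3
f 3 8 7
f 7 6 5
f 8 6 7
f 10 12 9
f 13 10 9
f 9 12 11
f 11 13 9
f 10 16 12
f 14 10 13
f 14 16 10
f 12 16 11
f 15 13 11
f 11 16 15
f 15 14 13
f 16 14 15
f 18 17 21
f 18 21 19
f 19 21 22
f 19 22 20
f 21 17 23
f 21 23 22
f 22 23 24
f 22 24 20
f 23 17 25
f 23 25 24
f 24 25 26
f 24 26 20
f 25 17 27
f 25 27 26
f 26 27 28
f 26 28 20
f 27 17 29
f 27 29 28
f 28 29 30
f 28 30 20
f 29 17 31
f 29 31 30
f 30 31 32
f 30 32 20
f 31 17 33
f 31 33 32
f 32 33 34
f 32 34 20
f 33 17 35
f 33 35 34
f 34 35 36
f 34 36 20
f 35 17 37
f 35 37 36
f 36 37 38
f 36 38 20
f 37 17 39
f 37 39 38
f 38 39 40
f 38 40 20
f 39 17 41
f 39 41 40
f 40 41 42
f 40 42 20
f 41 17 43
f 41 43 42
f 42 43 44
f 42 44 20
f 43 17 45
f 43 45 44
f 44 45 46
f 44 46 20
f 45 17 18
f 45 18 46
f 46 18 19
f 46 19 20
f 47 58 52
f 47 52 48
f 47 48 54
f 47 54 57
f 47 57 58
f 48 52 56
f 52 58 51
f 58 57 49
f 57 54 53
f 54 48 55
f 50 56 51
f 50 51 49
f 50 49 53
f 50 53 55
f 50 55 56
f 51 56 52
f 49 51 58
f 53 49 57
f 55 53 54
f 56 55 48



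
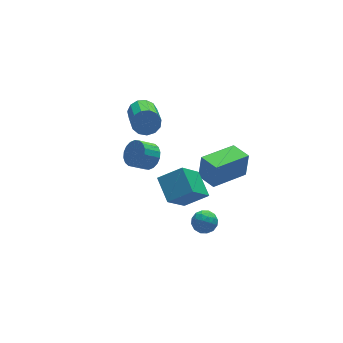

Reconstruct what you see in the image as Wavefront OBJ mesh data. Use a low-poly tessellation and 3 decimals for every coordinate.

v 0.536 -1.95 0.759
v 0.75 -1.767 2.13
v 0.173 -0.842 0.667
v 0.386 -0.658 2.039
v 2.554 -1.322 0.361
v 2.767 -1.138 1.733
v 2.19 -0.213 0.27
v 2.404 -0.03 1.641
v 0.174 -0.575 -2.985
v 0.425 -0.22 -3.578
v 0.595 -1.6 -3.422
v 0.846 -1.245 -4.015
v 1.159 -1.132 -3.358
v 0.898 -0.498 -3.088
v 0.122 -1.322 -3.912
v -0.139 -0.688 -3.642
v 0.393 -0.681 -4.151
v 1.034 -0.563 -3.809
v -0.014 -1.257 -3.191
v 0.627 -1.139 -2.849
v 0.263 -0.307 -3.244
v 0.757 -1.513 -3.756
v 0.941 -1.446 -3.37
v 1.089 -1.237 -3.719
v 0.541 -0.471 -2.955
v 0.689 -0.262 -3.304
v 1.119 -0.798 -3.174
v 0.331 -1.558 -3.696
v 0.479 -1.349 -4.045
v -0.069 -0.583 -3.281
v 0.079 -0.374 -3.63
v -0.099 -1.022 -3.826
v 0.392 -0.369 -3.929
v 0.639 -0.972 -4.185
v 0.213 -1.017 -4.125
v 0.06 -0.645 -3.966
v 0.768 -0.3 -3.727
v 1.016 -0.903 -3.984
v 1.199 -0.837 -3.598
v 1.046 -0.464 -3.439
v 0.749 -0.572 -4.064
v 0.004 -0.917 -3.016
v 0.252 -1.52 -3.273
v -0.026 -1.356 -3.561
v -0.179 -0.983 -3.402
v 0.381 -0.848 -2.815
v 0.628 -1.451 -3.071
v 0.96 -1.175 -3.034
v 0.807 -0.803 -2.875
v 0.271 -1.248 -2.936
v -2.318 -0.55 3.065
v -1.842 -0.537 3.67
v -2.665 -0.577 4.32
v -3.142 -0.59 3.715
v -1.902 -0.205 3.613
v -2.726 -0.245 4.263
v -2.045 0.06 3.448
v -2.869 0.019 4.098
v -2.242 0.203 3.207
v -3.066 0.163 3.858
v -2.455 0.197 2.938
v -3.278 0.157 3.588
v -2.64 0.044 2.694
v -3.463 0.003 3.344
v -2.761 -0.228 2.524
v -3.585 -0.268 3.174
v -2.795 -0.563 2.46
v -3.618 -0.603 3.11
v -2.734 -0.895 2.517
v -3.558 -0.935 3.167
v -2.591 -1.159 2.682
v -3.415 -1.2 3.332
v -2.394 -1.303 2.922
v -3.218 -1.343 3.573
v -2.182 -1.297 3.192
v -3.005 -1.337 3.842
v -1.997 -1.143 3.436
v -2.82 -1.184 4.086
v -1.875 -0.872 3.606
v -2.699 -0.912 4.256
v -2.396 -3.234 2.048
v -1.203 -3.536 2.756
v -2.418 -1.878 2.665
v -1.225 -2.18 3.373
v -1.215 -2.46 0.387
v -0.022 -2.762 1.095
v -1.237 -1.104 1.004
v -0.044 -1.406 1.712
v -0.824 4.614 1.155
v -0.494 4.207 0.563
v -0.927 2.418 1.554
v -1.256 2.826 2.145
v -0.169 4.29 0.855
v -0.601 2.501 1.846
v -0.051 4.476 1.242
v -0.484 2.687 2.233
v -0.178 4.706 1.601
v -0.611 2.917 2.592
v -0.511 4.906 1.819
v -0.944 3.118 2.809
v -0.943 5.015 1.825
v -1.375 3.226 2.816
v -1.337 4.996 1.619
v -1.769 3.207 2.61
v -1.568 4.856 1.265
v -2 3.067 2.256
v -1.563 4.639 0.876
v -1.995 2.85 1.867
v -1.323 4.414 0.576
v -1.756 2.626 1.567
v -0.925 4.253 0.459
v -1.357 2.465 1.45
f 2 4 1
f 5 2 1
f 1 4 3
f 3 5 1
f 2 8 4
f 6 2 5
f 6 8 2
f 4 8 3
f 7 5 3
f 3 8 7
f 7 6 5
f 8 6 7
f 9 46 25
f 46 20 49
f 25 49 14
f 46 49 25
f 9 25 21
f 25 14 26
f 21 26 10
f 25 26 21
f 9 21 30
f 21 10 31
f 30 31 16
f 21 31 30
f 9 30 42
f 30 16 45
f 42 45 19
f 30 45 42
f 9 42 46
f 42 19 50
f 46 50 20
f 42 50 46
f 10 26 37
f 26 14 40
f 37 40 18
f 26 40 37
f 14 49 27
f 49 20 48
f 27 48 13
f 49 48 27
f 20 50 47
f 50 19 43
f 47 43 11
f 50 43 47
f 19 45 44
f 45 16 32
f 44 32 15
f 45 32 44
f 16 31 36
f 31 10 33
f 36 33 17
f 31 33 36
f 12 38 24
f 38 18 39
f 24 39 13
f 38 39 24
f 12 24 22
f 24 13 23
f 22 23 11
f 24 23 22
f 12 22 29
f 22 11 28
f 29 28 15
f 22 28 29
f 12 29 34
f 29 15 35
f 34 35 17
f 29 35 34
f 12 34 38
f 34 17 41
f 38 41 18
f 34 41 38
f 13 39 27
f 39 18 40
f 27 40 14
f 39 40 27
f 11 23 47
f 23 13 48
f 47 48 20
f 23 48 47
f 15 28 44
f 28 11 43
f 44 43 19
f 28 43 44
f 17 35 36
f 35 15 32
f 36 32 16
f 35 32 36
f 18 41 37
f 41 17 33
f 37 33 10
f 41 33 37
f 52 51 55
f 52 55 53
f 53 55 56
f 53 56 54
f 55 51 57
f 55 57 56
f 56 57 58
f 56 58 54
f 57 51 59
f 57 59 58
f 58 59 60
f 58 60 54
f 59 51 61
f 59 61 60
f 60 61 62
f 60 62 54
f 61 51 63
f 61 63 62
f 62 63 64
f 62 64 54
f 63 51 65
f 63 65 64
f 64 65 66
f 64 66 54
f 65 51 67
f 65 67 66
f 66 67 68
f 66 68 54
f 67 51 69
f 67 69 68
f 68 69 70
f 68 70 54
f 69 51 71
f 69 71 70
f 70 71 72
f 70 72 54
f 71 51 73
f 71 73 72
f 72 73 74
f 72 74 54
f 73 51 75
f 73 75 74
f 74 75 76
f 74 76 54
f 75 51 77
f 75 77 76
f 76 77 78
f 76 78 54
f 77 51 79
f 77 79 78
f 78 79 80
f 78 80 54
f 79 51 52
f 79 52 80
f 80 52 53
f 80 53 54
f 82 84 81
f 85 82 81
f 81 84 83
f 83 85 81
f 82 88 84
f 86 82 85
f 86 88 82
f 84 88 83
f 87 85 83
f 83 88 87
f 87 86 85
f 88 86 87
f 90 89 93
f 90 93 91
f 91 93 94
f 91 94 92
f 93 89 95
f 93 95 94
f 94 95 96
f 94 96 92
f 95 89 97
f 95 97 96
f 96 97 98
f 96 98 92
f 97 89 99
f 97 99 98
f 98 99 100
f 98 100 92
f 99 89 101
f 99 101 100
f 100 101 102
f 100 102 92
f 101 89 103
f 101 103 102
f 102 103 104
f 102 104 92
f 103 89 105
f 103 105 104
f 104 105 106
f 104 106 92
f 105 89 107
f 105 107 106
f 106 107 108
f 106 108 92
f 107 89 109
f 107 109 108
f 108 109 110
f 108 110 92
f 109 89 111
f 109 111 110
f 110 111 112
f 110 112 92
f 111 89 90
f 111 90 112
f 112 90 91
f 112 91 92



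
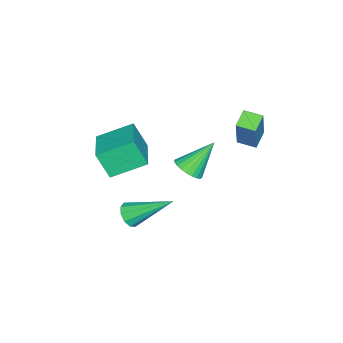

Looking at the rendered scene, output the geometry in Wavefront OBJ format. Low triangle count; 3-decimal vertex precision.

v 2.795 -3.392 1.155
v 2.81 -3.969 2.276
v 2.022 -2.171 1.794
v 2.038 -2.748 2.915
v 4.382 -2.592 1.545
v 4.398 -3.169 2.666
v 3.61 -1.371 2.184
v 3.625 -1.948 3.305
v -2.095 0.144 0.629
v -1.354 0.39 2.296
v -2.151 0.957 0.535
v -1.411 1.202 2.201
v -1.309 0.158 0.279
v -0.569 0.403 1.945
v -1.366 0.97 0.184
v -0.625 1.216 1.851
v 2.711 -0.135 1.642
v 3.232 0.252 1.76
v 1.909 0.575 2.858
v 3.101 0.394 1.59
v 2.911 0.456 1.428
v 2.69 0.428 1.299
v 2.472 0.314 1.222
v 2.291 0.131 1.209
v 2.173 -0.092 1.262
v 2.138 -0.321 1.373
v 2.19 -0.523 1.525
v 2.321 -0.665 1.695
v 2.511 -0.727 1.857
v 2.732 -0.699 1.986
v 2.95 -0.584 2.063
v 3.131 -0.402 2.076
v 3.249 -0.179 2.023
v 3.284 0.051 1.912
v 2.172 -2.914 -2.681
v 2.633 -3.068 -2.313
v 1.788 -1.186 -1.479
v 2.771 -2.848 -2.585
v 2.68 -2.653 -2.895
v 2.395 -2.557 -3.123
v 2.025 -2.598 -3.182
v 1.711 -2.76 -3.05
v 1.573 -2.98 -2.777
v 1.664 -3.176 -2.467
v 1.949 -3.271 -2.24
v 2.319 -3.23 -2.18
f 2 4 1
f 5 2 1
f 1 4 3
f 3 5 1
f 2 8 4
f 6 2 5
f 6 8 2
f 4 8 3
f 7 5 3
f 3 8 7
f 7 6 5
f 8 6 7
f 10 12 9
f 13 10 9
f 9 12 11
f 11 13 9
f 10 16 12
f 14 10 13
f 14 16 10
f 12 16 11
f 15 13 11
f 11 16 15
f 15 14 13
f 16 14 15
f 18 17 20
f 18 20 19
f 20 17 21
f 20 21 19
f 21 17 22
f 21 22 19
f 22 17 23
f 22 23 19
f 23 17 24
f 23 24 19
f 24 17 25
f 24 25 19
f 25 17 26
f 25 26 19
f 26 17 27
f 26 27 19
f 27 17 28
f 27 28 19
f 28 17 29
f 28 29 19
f 29 17 30
f 29 30 19
f 30 17 31
f 30 31 19
f 31 17 32
f 31 32 19
f 32 17 33
f 32 33 19
f 33 17 34
f 33 34 19
f 34 17 18
f 34 18 19
f 36 35 38
f 36 38 37
f 38 35 39
f 38 39 37
f 39 35 40
f 39 40 37
f 40 35 41
f 40 41 37
f 41 35 42
f 41 42 37
f 42 35 43
f 42 43 37
f 43 35 44
f 43 44 37
f 44 35 45
f 44 45 37
f 45 35 46
f 45 46 37
f 46 35 36
f 46 36 37



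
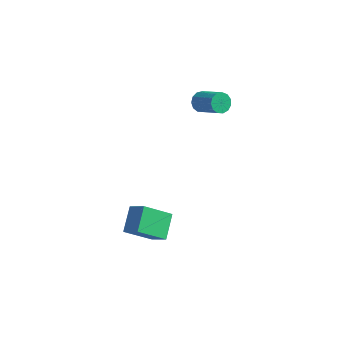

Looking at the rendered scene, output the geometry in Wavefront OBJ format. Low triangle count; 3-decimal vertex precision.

v -0.189 0.335 3.137
v -0.024 0.544 2.714
v 1.055 0.554 3.14
v 0.889 0.345 3.563
v -0.094 0.757 2.885
v 0.985 0.766 3.312
v -0.194 0.835 3.137
v 0.885 0.845 3.563
v -0.293 0.755 3.388
v 0.786 0.765 3.815
v -0.359 0.541 3.56
v 0.72 0.551 3.986
v -0.371 0.262 3.597
v 0.708 0.272 4.024
v -0.325 0.006 3.488
v 0.753 0.016 3.915
v -0.237 -0.145 3.268
v 0.842 -0.135 3.694
v -0.133 -0.144 3.006
v 0.946 -0.134 3.432
v -0.047 0.009 2.785
v 1.031 0.019 3.212
v -0.007 0.266 2.676
v 1.072 0.275 3.103
v 1.151 -3.388 -2.257
v 0.812 -4.49 -1.463
v 0.683 -2.657 -1.442
v 0.344 -3.76 -0.648
v 1.896 -3.34 -1.872
v 1.557 -4.443 -1.078
v 1.428 -2.61 -1.057
v 1.089 -3.712 -0.263
f 2 1 5
f 2 5 3
f 3 5 6
f 3 6 4
f 5 1 7
f 5 7 6
f 6 7 8
f 6 8 4
f 7 1 9
f 7 9 8
f 8 9 10
f 8 10 4
f 9 1 11
f 9 11 10
f 10 11 12
f 10 12 4
f 11 1 13
f 11 13 12
f 12 13 14
f 12 14 4
f 13 1 15
f 13 15 14
f 14 15 16
f 14 16 4
f 15 1 17
f 15 17 16
f 16 17 18
f 16 18 4
f 17 1 19
f 17 19 18
f 18 19 20
f 18 20 4
f 19 1 21
f 19 21 20
f 20 21 22
f 20 22 4
f 21 1 23
f 21 23 22
f 22 23 24
f 22 24 4
f 23 1 2
f 23 2 24
f 24 2 3
f 24 3 4
f 26 28 25
f 29 26 25
f 25 28 27
f 27 29 25
f 26 32 28
f 30 26 29
f 30 32 26
f 28 32 27
f 31 29 27
f 27 32 31
f 31 30 29
f 32 30 31



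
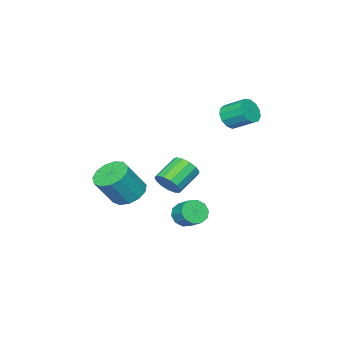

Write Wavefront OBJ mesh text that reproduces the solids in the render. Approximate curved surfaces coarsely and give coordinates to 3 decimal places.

v 0.064 1.253 -3.295
v 0.53 0.773 -2.787
v 0.802 1.767 -2.097
v 0.336 2.247 -2.605
v 0.837 0.952 -3.166
v 1.109 1.945 -2.476
v 0.849 1.245 -3.594
v 1.121 2.239 -2.904
v 0.561 1.542 -3.907
v 0.833 2.536 -3.218
v 0.083 1.728 -3.987
v 0.355 2.722 -3.298
v -0.402 1.733 -3.803
v -0.13 2.727 -3.113
v -0.709 1.555 -3.424
v -0.437 2.548 -2.734
v -0.721 1.261 -2.996
v -0.449 2.255 -2.306
v -0.433 0.964 -2.682
v -0.161 1.958 -1.993
v 0.045 0.778 -2.602
v 0.317 1.772 -1.913
v -2.595 2.121 3.571
v -1.914 2.502 3.209
v -2.204 3.74 3.967
v -2.885 3.359 4.329
v -2.291 2.592 2.919
v -2.581 3.83 3.677
v -2.765 2.532 2.835
v -3.055 3.77 3.593
v -3.184 2.342 2.985
v -3.474 3.58 3.743
v -3.417 2.082 3.321
v -3.707 3.319 4.079
v -3.389 1.834 3.737
v -3.678 3.072 4.495
v -3.108 1.677 4.099
v -3.398 2.915 4.857
v -2.665 1.662 4.295
v -2.955 2.899 5.053
v -2.2 1.792 4.26
v -2.489 3.03 5.018
v -1.86 2.027 4.007
v -2.149 3.264 4.765
v -1.753 2.291 3.615
v -2.043 3.529 4.373
v 3.306 2.939 0.827
v 3.641 3.467 1.388
v 2.189 3.49 2.233
v 1.854 2.961 1.673
v 3.448 3.736 1.05
v 1.996 3.759 1.895
v 3.21 3.752 0.641
v 1.758 3.775 1.486
v 3.003 3.51 0.291
v 1.551 3.533 1.136
v 2.892 3.086 0.112
v 1.44 3.109 0.957
v 2.912 2.616 0.16
v 1.46 2.639 1.005
v 3.057 2.248 0.419
v 1.606 2.271 1.264
v 3.282 2.099 0.809
v 1.83 2.122 1.654
v 3.514 2.217 1.204
v 2.062 2.24 2.049
v 3.68 2.564 1.48
v 2.228 2.587 2.325
v 3.727 3.03 1.549
v 2.275 3.053 2.394
v 2.863 -0.268 -1.018
v 3.784 -0.077 -1.569
v 4.878 -0.402 0.147
v 3.957 -0.592 0.698
v 3.599 0.465 -1.348
v 4.693 0.141 0.367
v 3.181 0.775 -1.023
v 4.274 0.45 0.693
v 2.661 0.754 -0.695
v 3.755 0.429 1.02
v 2.206 0.408 -0.471
v 3.299 0.083 1.245
v 1.959 -0.152 -0.42
v 3.053 -0.477 1.296
v 2 -0.749 -0.558
v 3.093 -1.074 1.157
v 2.314 -1.193 -0.843
v 3.408 -1.518 0.872
v 2.803 -1.343 -1.183
v 3.897 -1.668 0.532
v 3.311 -1.152 -1.471
v 4.405 -1.477 0.245
v 3.677 -0.68 -1.614
v 4.77 -1.005 0.101
f 2 1 5
f 2 5 3
f 3 5 6
f 3 6 4
f 5 1 7
f 5 7 6
f 6 7 8
f 6 8 4
f 7 1 9
f 7 9 8
f 8 9 10
f 8 10 4
f 9 1 11
f 9 11 10
f 10 11 12
f 10 12 4
f 11 1 13
f 11 13 12
f 12 13 14
f 12 14 4
f 13 1 15
f 13 15 14
f 14 15 16
f 14 16 4
f 15 1 17
f 15 17 16
f 16 17 18
f 16 18 4
f 17 1 19
f 17 19 18
f 18 19 20
f 18 20 4
f 19 1 21
f 19 21 20
f 20 21 22
f 20 22 4
f 21 1 2
f 21 2 22
f 22 2 3
f 22 3 4
f 24 23 27
f 24 27 25
f 25 27 28
f 25 28 26
f 27 23 29
f 27 29 28
f 28 29 30
f 28 30 26
f 29 23 31
f 29 31 30
f 30 31 32
f 30 32 26
f 31 23 33
f 31 33 32
f 32 33 34
f 32 34 26
f 33 23 35
f 33 35 34
f 34 35 36
f 34 36 26
f 35 23 37
f 35 37 36
f 36 37 38
f 36 38 26
f 37 23 39
f 37 39 38
f 38 39 40
f 38 40 26
f 39 23 41
f 39 41 40
f 40 41 42
f 40 42 26
f 41 23 43
f 41 43 42
f 42 43 44
f 42 44 26
f 43 23 45
f 43 45 44
f 44 45 46
f 44 46 26
f 45 23 24
f 45 24 46
f 46 24 25
f 46 25 26
f 48 47 51
f 48 51 49
f 49 51 52
f 49 52 50
f 51 47 53
f 51 53 52
f 52 53 54
f 52 54 50
f 53 47 55
f 53 55 54
f 54 55 56
f 54 56 50
f 55 47 57
f 55 57 56
f 56 57 58
f 56 58 50
f 57 47 59
f 57 59 58
f 58 59 60
f 58 60 50
f 59 47 61
f 59 61 60
f 60 61 62
f 60 62 50
f 61 47 63
f 61 63 62
f 62 63 64
f 62 64 50
f 63 47 65
f 63 65 64
f 64 65 66
f 64 66 50
f 65 47 67
f 65 67 66
f 66 67 68
f 66 68 50
f 67 47 69
f 67 69 68
f 68 69 70
f 68 70 50
f 69 47 48
f 69 48 70
f 70 48 49
f 70 49 50
f 72 71 75
f 72 75 73
f 73 75 76
f 73 76 74
f 75 71 77
f 75 77 76
f 76 77 78
f 76 78 74
f 77 71 79
f 77 79 78
f 78 79 80
f 78 80 74
f 79 71 81
f 79 81 80
f 80 81 82
f 80 82 74
f 81 71 83
f 81 83 82
f 82 83 84
f 82 84 74
f 83 71 85
f 83 85 84
f 84 85 86
f 84 86 74
f 85 71 87
f 85 87 86
f 86 87 88
f 86 88 74
f 87 71 89
f 87 89 88
f 88 89 90
f 88 90 74
f 89 71 91
f 89 91 90
f 90 91 92
f 90 92 74
f 91 71 93
f 91 93 92
f 92 93 94
f 92 94 74
f 93 71 72
f 93 72 94
f 94 72 73
f 94 73 74



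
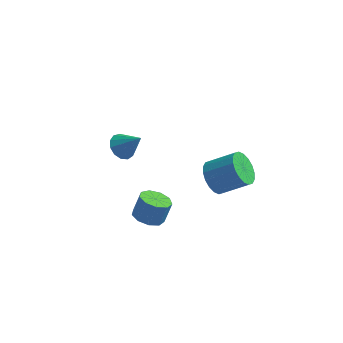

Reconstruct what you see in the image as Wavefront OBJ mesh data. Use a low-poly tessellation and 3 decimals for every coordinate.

v -0.663 -2.75 -2.729
v -0.04 -2.181 -3.12
v 0.285 -1.7 -1.902
v -0.337 -2.27 -1.511
v -0.606 -1.892 -3.083
v -0.28 -1.411 -1.864
v -1.198 -2.005 -2.88
v -0.873 -1.524 -1.662
v -1.54 -2.467 -2.607
v -1.214 -1.986 -1.388
v -1.471 -3.061 -2.391
v -1.146 -2.58 -1.172
v -1.024 -3.51 -2.333
v -0.699 -3.029 -1.114
v -0.408 -3.604 -2.461
v -0.082 -3.123 -1.242
v 0.089 -3.298 -2.714
v 0.414 -2.817 -1.496
v 0.234 -2.736 -2.975
v 0.56 -2.255 -1.756
v -3.789 3.823 -4.01
v -3.157 4.202 -4.526
v -2.631 3.657 -2.71
v -3.383 4.58 -4.276
v -3.739 4.719 -3.942
v -4.11 4.572 -3.629
v -4.38 4.188 -3.438
v -4.462 3.687 -3.428
v -4.331 3.23 -3.603
v -4.028 2.961 -3.908
v -3.649 2.965 -4.245
v -3.314 3.242 -4.507
v -3.131 3.703 -4.612
v 2.541 -0.89 -0.295
v 3.126 -1.361 -1.057
v 4.683 -1.16 0.013
v 4.099 -0.69 0.775
v 3.148 -0.901 -1.176
v 4.705 -0.7 -0.106
v 3.05 -0.438 -1.12
v 4.607 -0.237 -0.05
v 2.852 -0.065 -0.901
v 4.409 0.136 0.169
v 2.591 0.144 -0.562
v 4.148 0.345 0.508
v 2.321 0.149 -0.17
v 3.878 0.35 0.9
v 2.095 -0.052 0.197
v 3.652 0.149 1.268
v 1.957 -0.42 0.467
v 3.514 -0.219 1.537
v 1.935 -0.88 0.586
v 3.492 -0.679 1.656
v 2.033 -1.343 0.53
v 3.59 -1.142 1.6
v 2.231 -1.716 0.311
v 3.788 -1.515 1.381
v 2.492 -1.925 -0.028
v 4.049 -1.724 1.042
v 2.762 -1.93 -0.42
v 4.319 -1.729 0.65
v 2.988 -1.729 -0.788
v 4.545 -1.528 0.283
f 2 1 5
f 2 5 3
f 3 5 6
f 3 6 4
f 5 1 7
f 5 7 6
f 6 7 8
f 6 8 4
f 7 1 9
f 7 9 8
f 8 9 10
f 8 10 4
f 9 1 11
f 9 11 10
f 10 11 12
f 10 12 4
f 11 1 13
f 11 13 12
f 12 13 14
f 12 14 4
f 13 1 15
f 13 15 14
f 14 15 16
f 14 16 4
f 15 1 17
f 15 17 16
f 16 17 18
f 16 18 4
f 17 1 19
f 17 19 18
f 18 19 20
f 18 20 4
f 19 1 2
f 19 2 20
f 20 2 3
f 20 3 4
f 22 21 24
f 22 24 23
f 24 21 25
f 24 25 23
f 25 21 26
f 25 26 23
f 26 21 27
f 26 27 23
f 27 21 28
f 27 28 23
f 28 21 29
f 28 29 23
f 29 21 30
f 29 30 23
f 30 21 31
f 30 31 23
f 31 21 32
f 31 32 23
f 32 21 33
f 32 33 23
f 33 21 22
f 33 22 23
f 35 34 38
f 35 38 36
f 36 38 39
f 36 39 37
f 38 34 40
f 38 40 39
f 39 40 41
f 39 41 37
f 40 34 42
f 40 42 41
f 41 42 43
f 41 43 37
f 42 34 44
f 42 44 43
f 43 44 45
f 43 45 37
f 44 34 46
f 44 46 45
f 45 46 47
f 45 47 37
f 46 34 48
f 46 48 47
f 47 48 49
f 47 49 37
f 48 34 50
f 48 50 49
f 49 50 51
f 49 51 37
f 50 34 52
f 50 52 51
f 51 52 53
f 51 53 37
f 52 34 54
f 52 54 53
f 53 54 55
f 53 55 37
f 54 34 56
f 54 56 55
f 55 56 57
f 55 57 37
f 56 34 58
f 56 58 57
f 57 58 59
f 57 59 37
f 58 34 60
f 58 60 59
f 59 60 61
f 59 61 37
f 60 34 62
f 60 62 61
f 61 62 63
f 61 63 37
f 62 34 35
f 62 35 63
f 63 35 36
f 63 36 37



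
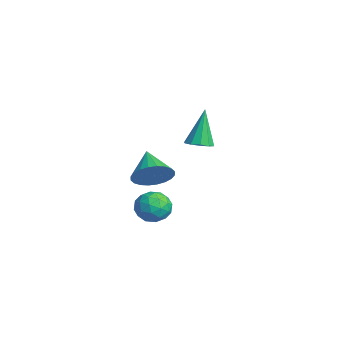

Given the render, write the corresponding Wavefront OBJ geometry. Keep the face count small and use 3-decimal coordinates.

v -0.718 -2.323 -0.535
v -0.293 -1.59 0.014
v -2.122 -2.177 0.355
v -0.456 -1.382 -0.278
v -0.66 -1.318 -0.61
v -0.872 -1.406 -0.93
v -1.061 -1.635 -1.19
v -1.197 -1.968 -1.35
v -1.26 -2.355 -1.386
v -1.241 -2.737 -1.293
v -1.142 -3.057 -1.085
v -0.979 -3.264 -0.792
v -0.775 -3.329 -0.461
v -0.563 -3.24 -0.141
v -0.374 -3.012 0.119
v -0.238 -2.679 0.279
v -0.175 -2.291 0.316
v -0.194 -1.909 0.222
v -2.826 0.549 0.096
v -2.176 0.81 0.211
v -3.354 1.011 2.044
v -2.429 1.137 0.064
v -2.834 1.239 -0.07
v -3.236 1.078 -0.14
v -3.481 0.714 -0.121
v -3.476 0.288 -0.018
v -3.222 -0.039 0.128
v -2.817 -0.141 0.262
v -2.415 0.02 0.333
v -2.17 0.384 0.313
v 3.004 -2.668 -0.521
v 3.649 -3.12 -0.896
v 2.491 -3.86 0.036
v 3.136 -4.312 -0.339
v 3.312 -3.763 0.316
v 3.629 -3.026 -0.029
v 2.511 -3.954 -0.831
v 2.828 -3.217 -1.176
v 3.344 -3.915 -1.088
v 3.839 -3.797 -0.379
v 2.301 -3.183 -0.481
v 2.796 -3.065 0.228
v 3.371 -2.789 -0.757
v 2.769 -4.191 -0.103
v 2.872 -3.867 0.282
v 3.251 -4.134 0.062
v 3.36 -2.734 -0.248
v 3.739 -3 -0.468
v 3.541 -3.378 0.244
v 2.401 -3.98 -0.392
v 2.78 -4.246 -0.612
v 2.889 -2.846 -0.922
v 3.268 -3.113 -1.142
v 2.599 -3.602 -1.104
v 3.572 -3.523 -1.09
v 3.27 -4.223 -0.763
v 2.903 -4.013 -1.053
v 3.089 -3.58 -1.255
v 3.863 -3.453 -0.674
v 3.561 -4.154 -0.346
v 3.664 -3.831 0.038
v 3.851 -3.398 -0.164
v 3.683 -3.921 -0.787
v 2.579 -2.826 -0.514
v 2.277 -3.527 -0.186
v 2.289 -3.582 -0.696
v 2.476 -3.149 -0.898
v 2.87 -2.757 -0.097
v 2.568 -3.457 0.23
v 3.051 -3.4 0.395
v 3.237 -2.967 0.193
v 2.457 -3.059 -0.073
f 2 1 4
f 2 4 3
f 4 1 5
f 4 5 3
f 5 1 6
f 5 6 3
f 6 1 7
f 6 7 3
f 7 1 8
f 7 8 3
f 8 1 9
f 8 9 3
f 9 1 10
f 9 10 3
f 10 1 11
f 10 11 3
f 11 1 12
f 11 12 3
f 12 1 13
f 12 13 3
f 13 1 14
f 13 14 3
f 14 1 15
f 14 15 3
f 15 1 16
f 15 16 3
f 16 1 17
f 16 17 3
f 17 1 18
f 17 18 3
f 18 1 2
f 18 2 3
f 20 19 22
f 20 22 21
f 22 19 23
f 22 23 21
f 23 19 24
f 23 24 21
f 24 19 25
f 24 25 21
f 25 19 26
f 25 26 21
f 26 19 27
f 26 27 21
f 27 19 28
f 27 28 21
f 28 19 29
f 28 29 21
f 29 19 30
f 29 30 21
f 30 19 20
f 30 20 21
f 31 68 47
f 68 42 71
f 47 71 36
f 68 71 47
f 31 47 43
f 47 36 48
f 43 48 32
f 47 48 43
f 31 43 52
f 43 32 53
f 52 53 38
f 43 53 52
f 31 52 64
f 52 38 67
f 64 67 41
f 52 67 64
f 31 64 68
f 64 41 72
f 68 72 42
f 64 72 68
f 32 48 59
f 48 36 62
f 59 62 40
f 48 62 59
f 36 71 49
f 71 42 70
f 49 70 35
f 71 70 49
f 42 72 69
f 72 41 65
f 69 65 33
f 72 65 69
f 41 67 66
f 67 38 54
f 66 54 37
f 67 54 66
f 38 53 58
f 53 32 55
f 58 55 39
f 53 55 58
f 34 60 46
f 60 40 61
f 46 61 35
f 60 61 46
f 34 46 44
f 46 35 45
f 44 45 33
f 46 45 44
f 34 44 51
f 44 33 50
f 51 50 37
f 44 50 51
f 34 51 56
f 51 37 57
f 56 57 39
f 51 57 56
f 34 56 60
f 56 39 63
f 60 63 40
f 56 63 60
f 35 61 49
f 61 40 62
f 49 62 36
f 61 62 49
f 33 45 69
f 45 35 70
f 69 70 42
f 45 70 69
f 37 50 66
f 50 33 65
f 66 65 41
f 50 65 66
f 39 57 58
f 57 37 54
f 58 54 38
f 57 54 58
f 40 63 59
f 63 39 55
f 59 55 32
f 63 55 59



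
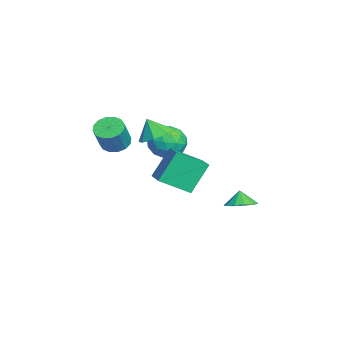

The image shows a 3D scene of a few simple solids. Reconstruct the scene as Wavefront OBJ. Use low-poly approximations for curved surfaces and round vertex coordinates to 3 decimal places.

v -0.679 4.026 -4.451
v -0.004 4.671 -4.12
v -1.061 3.954 -3.529
v -0.445 4.973 -4.28
v -0.961 4.974 -4.494
v -1.386 4.674 -4.694
v -1.588 4.169 -4.817
v -1.5 3.618 -4.823
v -1.152 3.196 -4.712
v -0.654 3.038 -4.517
v -0.163 3.194 -4.301
v 0.163 3.614 -4.133
v 0.223 4.164 -4.066
v -1.185 0.67 -0.359
v -0.105 0.489 0.154
v -1.935 -0.789 0.706
v -0.855 -0.97 1.219
v -1.482 0.034 1.467
v -1.018 0.936 0.809
v -1.022 -1.236 0.051
v -0.558 -0.334 -0.607
v -0.004 -0.689 0.407
v -0.288 0.096 1.282
v -1.752 -0.396 -0.422
v -2.036 0.389 0.453
v -0.579 0.708 -0.196
v -1.461 -1.008 1.056
v -1.829 -0.418 1.202
v -1.194 -0.524 1.503
v -1.116 0.97 0.189
v -0.481 0.864 0.49
v -1.29 0.596 1.262
v -1.559 -1.164 0.37
v -0.924 -1.27 0.671
v -0.846 0.224 -0.643
v -0.211 0.118 -0.342
v -0.75 -0.896 -0.402
v 0.115 -0.091 0.254
v -0.326 -0.949 0.88
v -0.424 -1.105 0.194
v -0.152 -0.575 -0.193
v -0.052 0.37 0.769
v -0.493 -0.488 1.395
v -0.861 0.103 1.541
v -0.589 0.633 1.154
v 0.007 -0.322 0.918
v -1.547 0.188 -0.535
v -1.988 -0.67 0.091
v -1.451 -0.933 -0.294
v -1.179 -0.403 -0.681
v -1.714 0.649 -0.02
v -2.155 -0.209 0.606
v -1.888 0.275 1.053
v -1.616 0.805 0.666
v -2.047 0.022 -0.058
v 2.226 1.696 0.598
v 2.386 -0.055 1.633
v 3.659 2.043 0.965
v 3.819 0.293 2
v 2.921 0.707 -1.18
v 3.081 -1.043 -0.145
v 4.354 1.055 -0.813
v 4.514 -0.696 0.222
v 1.367 -0.749 2.11
v 2.434 -0.893 2.335
v 1.053 -1.291 3.25
v 2.144 -0.151 2.609
v 1.399 0.24 2.59
v 0.635 0.052 2.291
v 0.3 -0.605 1.885
v 0.589 -1.347 1.612
v 1.334 -1.738 1.63
v 2.098 -1.55 1.93
v -2.706 -3.084 -0.321
v -1.989 -3.402 -0.823
v -1.038 -3.753 0.76
v -1.754 -3.436 1.261
v -1.905 -2.931 -0.769
v -0.953 -3.282 0.814
v -2.035 -2.501 -0.595
v -1.084 -2.853 0.988
v -2.345 -2.227 -0.348
v -1.393 -2.579 1.235
v -2.751 -2.184 -0.094
v -1.8 -2.535 1.489
v -3.146 -2.381 0.099
v -2.194 -2.733 1.682
v -3.422 -2.767 0.18
v -2.471 -3.118 1.763
v -3.507 -3.238 0.126
v -2.555 -3.589 1.709
v -3.376 -3.667 -0.048
v -2.425 -4.019 1.535
v -3.067 -3.941 -0.295
v -2.115 -4.293 1.288
v -2.66 -3.985 -0.549
v -1.709 -4.336 1.034
v -2.266 -3.787 -0.742
v -1.314 -4.139 0.841
f 2 1 4
f 2 4 3
f 4 1 5
f 4 5 3
f 5 1 6
f 5 6 3
f 6 1 7
f 6 7 3
f 7 1 8
f 7 8 3
f 8 1 9
f 8 9 3
f 9 1 10
f 9 10 3
f 10 1 11
f 10 11 3
f 11 1 12
f 11 12 3
f 12 1 13
f 12 13 3
f 13 1 2
f 13 2 3
f 14 51 30
f 51 25 54
f 30 54 19
f 51 54 30
f 14 30 26
f 30 19 31
f 26 31 15
f 30 31 26
f 14 26 35
f 26 15 36
f 35 36 21
f 26 36 35
f 14 35 47
f 35 21 50
f 47 50 24
f 35 50 47
f 14 47 51
f 47 24 55
f 51 55 25
f 47 55 51
f 15 31 42
f 31 19 45
f 42 45 23
f 31 45 42
f 19 54 32
f 54 25 53
f 32 53 18
f 54 53 32
f 25 55 52
f 55 24 48
f 52 48 16
f 55 48 52
f 24 50 49
f 50 21 37
f 49 37 20
f 50 37 49
f 21 36 41
f 36 15 38
f 41 38 22
f 36 38 41
f 17 43 29
f 43 23 44
f 29 44 18
f 43 44 29
f 17 29 27
f 29 18 28
f 27 28 16
f 29 28 27
f 17 27 34
f 27 16 33
f 34 33 20
f 27 33 34
f 17 34 39
f 34 20 40
f 39 40 22
f 34 40 39
f 17 39 43
f 39 22 46
f 43 46 23
f 39 46 43
f 18 44 32
f 44 23 45
f 32 45 19
f 44 45 32
f 16 28 52
f 28 18 53
f 52 53 25
f 28 53 52
f 20 33 49
f 33 16 48
f 49 48 24
f 33 48 49
f 22 40 41
f 40 20 37
f 41 37 21
f 40 37 41
f 23 46 42
f 46 22 38
f 42 38 15
f 46 38 42
f 57 59 56
f 60 57 56
f 56 59 58
f 58 60 56
f 57 63 59
f 61 57 60
f 61 63 57
f 59 63 58
f 62 60 58
f 58 63 62
f 62 61 60
f 63 61 62
f 65 64 67
f 65 67 66
f 67 64 68
f 67 68 66
f 68 64 69
f 68 69 66
f 69 64 70
f 69 70 66
f 70 64 71
f 70 71 66
f 71 64 72
f 71 72 66
f 72 64 73
f 72 73 66
f 73 64 65
f 73 65 66
f 75 74 78
f 75 78 76
f 76 78 79
f 76 79 77
f 78 74 80
f 78 80 79
f 79 80 81
f 79 81 77
f 80 74 82
f 80 82 81
f 81 82 83
f 81 83 77
f 82 74 84
f 82 84 83
f 83 84 85
f 83 85 77
f 84 74 86
f 84 86 85
f 85 86 87
f 85 87 77
f 86 74 88
f 86 88 87
f 87 88 89
f 87 89 77
f 88 74 90
f 88 90 89
f 89 90 91
f 89 91 77
f 90 74 92
f 90 92 91
f 91 92 93
f 91 93 77
f 92 74 94
f 92 94 93
f 93 94 95
f 93 95 77
f 94 74 96
f 94 96 95
f 95 96 97
f 95 97 77
f 96 74 98
f 96 98 97
f 97 98 99
f 97 99 77
f 98 74 75
f 98 75 99
f 99 75 76
f 99 76 77

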